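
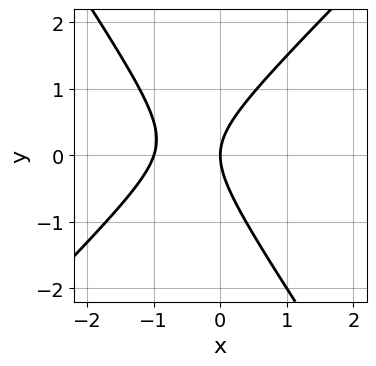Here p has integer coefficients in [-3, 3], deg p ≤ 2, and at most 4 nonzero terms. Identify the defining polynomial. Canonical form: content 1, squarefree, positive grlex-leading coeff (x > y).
3*x^2 - x*y - 2*y^2 + 3*x

1. Degree: a generic line meets the curve in up to 2 points, so deg p = 2.
2. Against the integer gridlines: it meets the y-axis at y = 0 (among the integer gridlines); among the integer gridlines, it crosses the x-axis at x ∈ {-1, 0}.
3. Putting this together gives p.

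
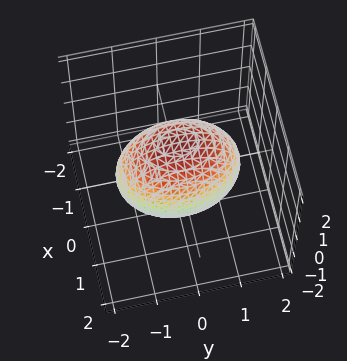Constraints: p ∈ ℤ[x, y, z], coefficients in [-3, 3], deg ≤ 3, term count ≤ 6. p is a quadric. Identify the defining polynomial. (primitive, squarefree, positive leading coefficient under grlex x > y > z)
(a) deg p = 2. A closed, bounded, convex surface; a quadric.
(b) Symmetries: the y ↦ −y reflection is a symmetry, so y appears only in even powers; mirror symmetry x ↦ −x ⇒ only even powers of x; mirror symmetry z ↦ −z ⇒ only even powers of z.
(c) Observable constraints: the x-axis gridline crossings are at x ∈ {-1, 1}.
(d) Assembling these constraints gives the stated polynomial.

2*x^2 + y^2 + z^2 - 2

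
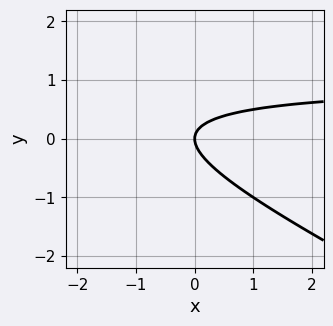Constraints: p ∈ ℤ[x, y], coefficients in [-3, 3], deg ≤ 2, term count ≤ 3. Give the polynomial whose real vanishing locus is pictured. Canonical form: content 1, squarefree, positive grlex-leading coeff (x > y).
deg p = 2. No degree-1 curve has this shape.
Reading off the gridlines: one y-axis crossing is at y = 0; it crosses the x-axis at the gridline x = 0.
Together with the visible shape, these determine p as stated.

x*y + 2*y^2 - x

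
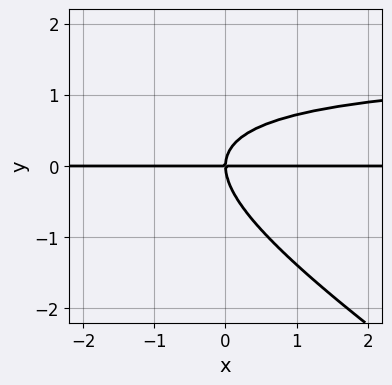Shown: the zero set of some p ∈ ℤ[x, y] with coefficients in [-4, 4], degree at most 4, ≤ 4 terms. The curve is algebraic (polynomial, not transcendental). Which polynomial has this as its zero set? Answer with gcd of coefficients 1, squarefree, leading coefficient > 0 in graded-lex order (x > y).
2*x*y^2 + 3*y^3 - 3*x*y

1. deg p = 3.
2. Checking where it meets the axes: it crosses the y-axis at the gridline y = 0; the visible x-axis segment lies entirely on the curve.
3. Putting this together gives p.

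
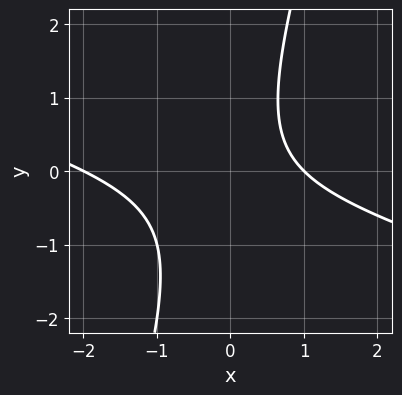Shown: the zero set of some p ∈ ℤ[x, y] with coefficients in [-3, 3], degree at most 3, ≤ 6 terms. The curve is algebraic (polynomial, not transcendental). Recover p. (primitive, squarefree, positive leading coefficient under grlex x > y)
x^2 + 3*x*y - y^2 + x - 2

(a) deg p = 2. A generic line meets the curve in up to 2 points.
(b) Reading off the gridlines: the x-axis gridline crossings are at x ∈ {-2, 1}; the curve avoids every integer y-axis point in the box.
(c) Matching integer coefficients to the picture gives p.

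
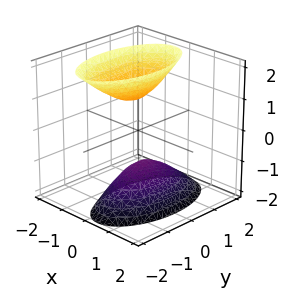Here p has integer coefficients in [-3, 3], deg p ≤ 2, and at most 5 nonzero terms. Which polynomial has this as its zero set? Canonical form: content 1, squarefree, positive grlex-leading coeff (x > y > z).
3*x^2 + x*z + y^2 - z^2 + 1

(a) There are 2 components. Treating them together as one polynomial.
(b) deg p = 2. No degree-1 surface has this shape.
(c) Reading off the gridlines: among the integer gridlines, it crosses the z-axis at z ∈ {-1, 1}; it misses every integer gridline on the x-axis.
(d) Fitting integer coefficients to these (and the overall shape) gives p.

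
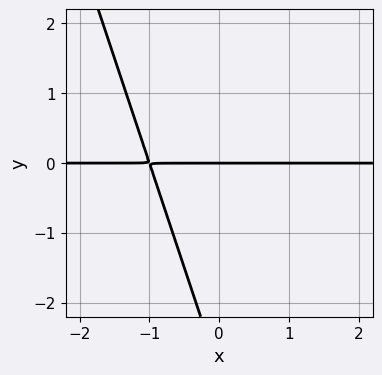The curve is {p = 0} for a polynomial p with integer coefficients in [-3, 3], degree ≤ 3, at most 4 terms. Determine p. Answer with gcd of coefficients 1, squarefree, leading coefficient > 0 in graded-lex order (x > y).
3*x*y + y^2 + 3*y

First, deg p = 2.
Then, checking where it meets the axes: one y-axis crossing is at y = 0; every point of the x-axis in the box is on the curve.
Finally, fitting integer coefficients to these (and the overall shape) gives p.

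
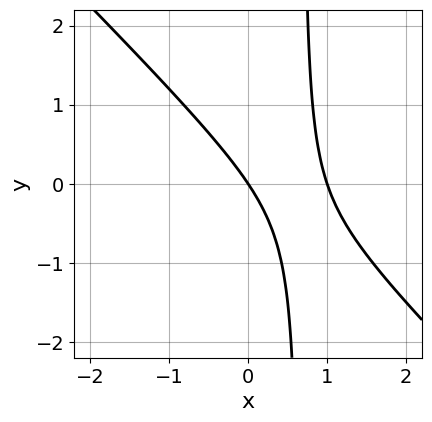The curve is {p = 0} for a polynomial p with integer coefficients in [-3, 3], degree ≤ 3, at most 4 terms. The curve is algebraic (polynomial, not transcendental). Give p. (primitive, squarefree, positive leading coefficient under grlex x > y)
1. Degree: the shape is more complex than any degree-1 curve, so deg p = 2.
2. Against the integer gridlines: it crosses the y-axis at the gridline y = 0; among the integer gridlines, it crosses the x-axis at x ∈ {0, 1}.
3. Putting this together gives p.

3*x^2 + 3*x*y - 3*x - 2*y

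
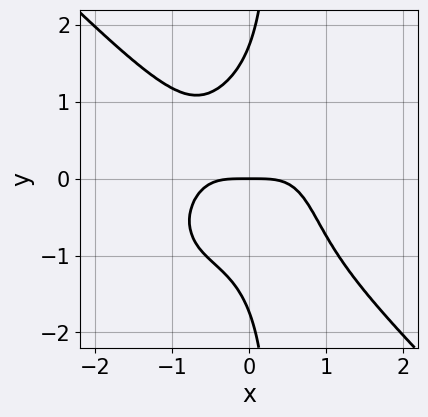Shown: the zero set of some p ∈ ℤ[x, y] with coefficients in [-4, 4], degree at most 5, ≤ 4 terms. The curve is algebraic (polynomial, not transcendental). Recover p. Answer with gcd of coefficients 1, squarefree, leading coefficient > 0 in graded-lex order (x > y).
3*x^4 + 3*x*y^3 - y^3 + 3*y

First, degree: a generic line meets the curve in up to 4 points, so deg p = 4.
Next, from the axis intercepts and sections: it meets the x-axis at x = 0 (among the integer gridlines); it meets the y-axis at y = 0 (among the integer gridlines).
Finally, putting this together gives p.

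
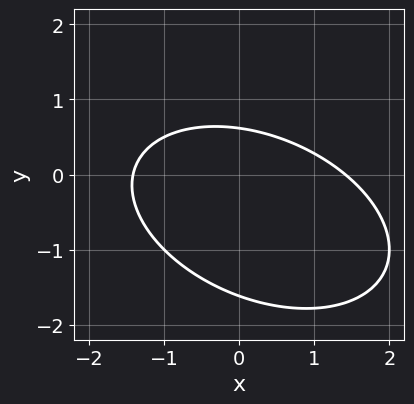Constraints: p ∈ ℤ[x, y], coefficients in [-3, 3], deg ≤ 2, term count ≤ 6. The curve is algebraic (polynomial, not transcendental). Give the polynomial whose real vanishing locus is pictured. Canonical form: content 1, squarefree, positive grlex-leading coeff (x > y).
(a) Degree: a generic line meets the curve in up to 2 points, so deg p = 2.
(b) Matching integer coefficients to the picture gives p.

x^2 + x*y + 2*y^2 + 2*y - 2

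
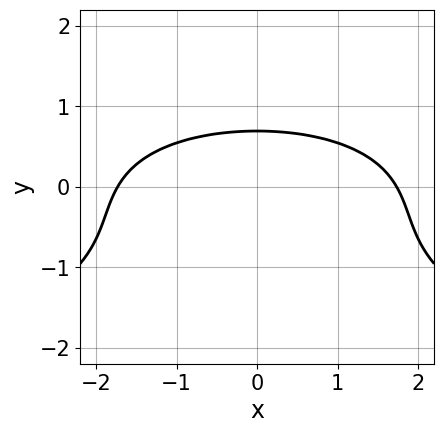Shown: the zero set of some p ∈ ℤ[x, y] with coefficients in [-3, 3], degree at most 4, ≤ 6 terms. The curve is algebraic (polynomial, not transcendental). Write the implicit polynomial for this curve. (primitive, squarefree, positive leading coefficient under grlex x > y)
(a) Degree: the shape is more complex than any degree-2 curve, so deg p = 3.
(b) Symmetries: the x ↦ −x reflection is a symmetry, so x appears only in even powers.
(c) These observations pin down the coefficients.

2*y^3 + x^2 + 2*y^2 + 2*y - 3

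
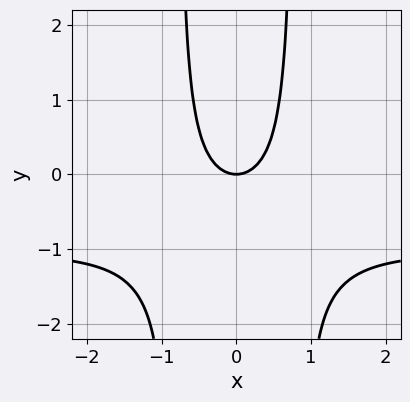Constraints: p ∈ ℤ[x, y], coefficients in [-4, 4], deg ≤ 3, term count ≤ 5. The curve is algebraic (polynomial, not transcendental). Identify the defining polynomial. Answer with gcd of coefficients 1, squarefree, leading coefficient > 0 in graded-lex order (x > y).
3*x^2*y + 3*x^2 - 2*y

1. The degree is 3 — a generic line meets the curve in up to 3 points.
2. Symmetries: the x ↦ −x reflection is a symmetry, so x appears only in even powers.
3. Checking where it meets the axes: it meets the x-axis at x = 0 (among the integer gridlines); it meets the y-axis at y = 0 (among the integer gridlines).
4. Fitting integer coefficients to these (and the overall shape) gives p.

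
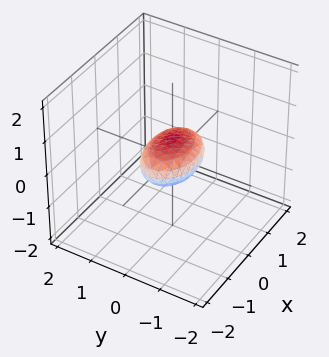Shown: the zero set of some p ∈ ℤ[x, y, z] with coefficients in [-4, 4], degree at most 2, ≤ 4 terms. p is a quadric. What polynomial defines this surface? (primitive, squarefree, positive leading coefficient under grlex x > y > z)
x^2 + 2*y^2 + 3*z^2 - 1

1. deg p = 2.
2. Symmetries: mirror symmetry z ↦ −z ⇒ only even powers of z; it's symmetric under x → −x, forcing even powers of x; the y ↦ −y reflection is a symmetry, so y appears only in even powers.
3. From the axis intercepts and sections: the x-axis gridline crossings are at x ∈ {-1, 1}.
4. Assembling these constraints gives the stated polynomial.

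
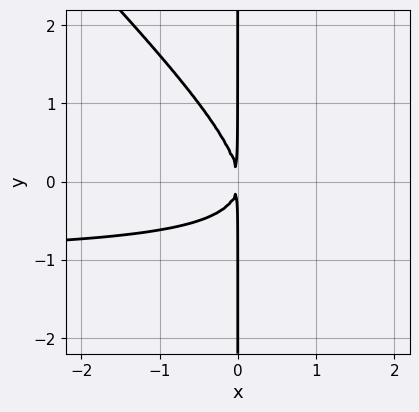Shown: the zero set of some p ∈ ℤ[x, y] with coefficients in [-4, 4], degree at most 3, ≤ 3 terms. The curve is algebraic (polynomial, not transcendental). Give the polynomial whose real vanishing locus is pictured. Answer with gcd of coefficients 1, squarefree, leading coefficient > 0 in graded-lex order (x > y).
x^2*y + x*y^2 + x^2

Degree: no degree-2 curve has this shape, so deg p = 3.
From the axis intercepts and sections: the visible y-axis segment lies entirely on the curve.
Solving for integer coefficients yields p as stated.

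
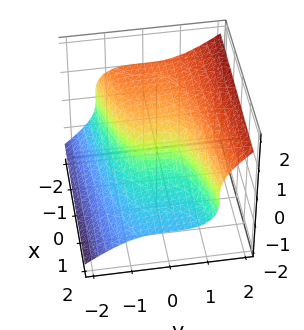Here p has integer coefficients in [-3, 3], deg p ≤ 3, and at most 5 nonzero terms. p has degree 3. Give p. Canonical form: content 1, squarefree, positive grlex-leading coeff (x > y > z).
The degree is 3 — a generic line meets the surface in up to 3 points.
From the visible intercepts: one y-axis crossing is at y = 0; it meets the x-axis at x = 0 (among the integer gridlines); one z-axis crossing is at z = 0.
Assembling these constraints gives the stated polynomial.

y^3 - 2*z^3 - x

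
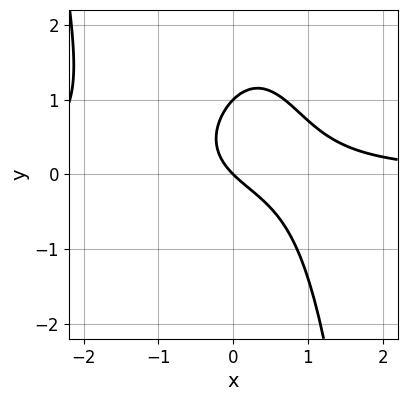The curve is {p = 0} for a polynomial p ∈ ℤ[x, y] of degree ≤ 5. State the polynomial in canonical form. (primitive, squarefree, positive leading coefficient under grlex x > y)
2*x^3*y + 3*x^2*y + 3*y^2 - 3*x - 3*y

deg p = 4. The shape is more complex than any degree-3 curve.
Checking where it meets the axes: among the integer gridlines, it crosses the y-axis at y ∈ {0, 1}; it meets the x-axis at x = 0 (among the integer gridlines).
These observations pin down the coefficients.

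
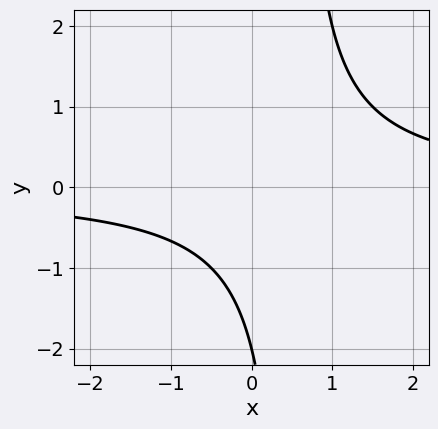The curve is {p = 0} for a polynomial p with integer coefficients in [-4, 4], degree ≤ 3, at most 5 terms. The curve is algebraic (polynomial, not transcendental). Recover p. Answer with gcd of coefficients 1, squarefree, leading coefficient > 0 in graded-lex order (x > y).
1. deg p = 2.
2. Against the integer gridlines: the curve avoids every integer x-axis point in the box; one y-axis crossing is at y = -2.
3. Putting this together gives p.

2*x*y - y - 2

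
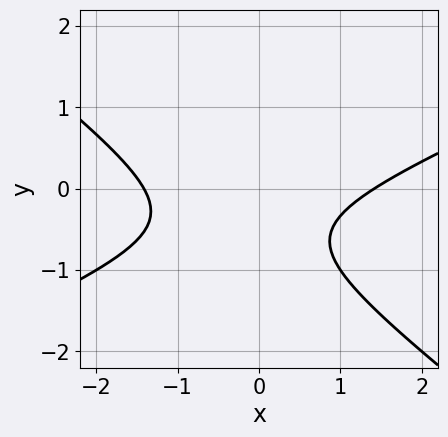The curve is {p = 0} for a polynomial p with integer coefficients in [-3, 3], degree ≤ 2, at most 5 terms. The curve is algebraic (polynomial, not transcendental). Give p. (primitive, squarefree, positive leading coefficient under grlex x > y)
x^2 - x*y - 3*y^2 - 3*y - 2

First, the degree is 2 — no degree-1 curve has this shape.
Then, reading off the gridlines: no y-intercept at any integer in the box.
Finally, assembling these constraints gives the stated polynomial.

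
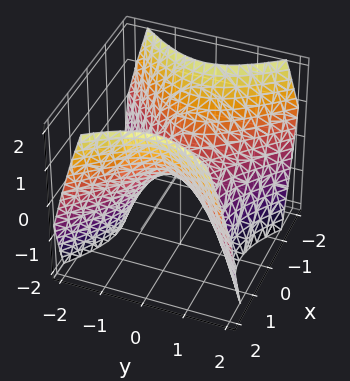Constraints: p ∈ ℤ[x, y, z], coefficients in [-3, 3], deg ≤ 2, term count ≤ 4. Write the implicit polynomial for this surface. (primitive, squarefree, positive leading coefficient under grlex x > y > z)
x^2 - y^2 - z

1. Degree: a hyperbolic paraboloid; a quadric, so deg p = 2.
2. Symmetries: the x ↦ −x reflection is a symmetry, so x appears only in even powers; it's symmetric under y → −y, forcing even powers of y.
3. Reading off the gridlines: it crosses the x-axis at the gridline x = 0; it meets the z-axis at z = 0 (among the integer gridlines).
4. Together with the visible shape, these determine p as stated.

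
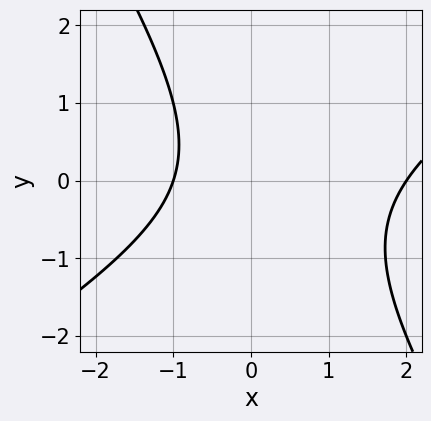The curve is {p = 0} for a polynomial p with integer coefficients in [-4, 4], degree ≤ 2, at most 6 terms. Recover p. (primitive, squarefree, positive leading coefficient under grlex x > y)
x^2 - x*y - y^2 - x - 2

deg p = 2. The shape is more complex than any degree-1 curve.
Reading off the gridlines: the x-axis gridline crossings are at x ∈ {-1, 2}; it misses every integer gridline on the y-axis.
Solving for integer coefficients yields p as stated.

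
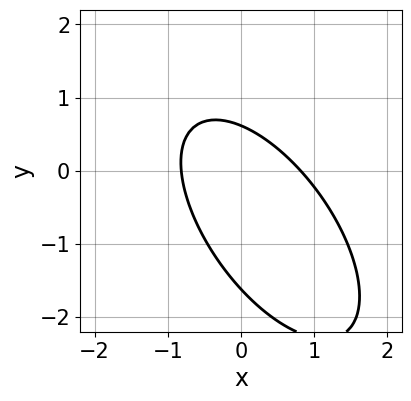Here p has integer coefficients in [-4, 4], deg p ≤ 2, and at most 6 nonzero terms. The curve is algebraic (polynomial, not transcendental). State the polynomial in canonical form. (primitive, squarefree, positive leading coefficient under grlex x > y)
3*x^2 + 3*x*y + 2*y^2 + 2*y - 2

First, deg p = 2.
Finally, solving for integer coefficients yields p as stated.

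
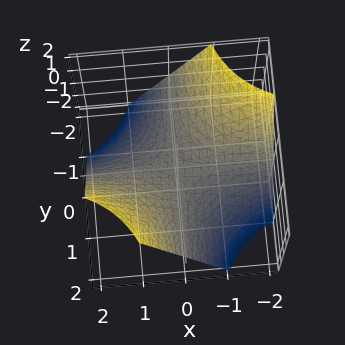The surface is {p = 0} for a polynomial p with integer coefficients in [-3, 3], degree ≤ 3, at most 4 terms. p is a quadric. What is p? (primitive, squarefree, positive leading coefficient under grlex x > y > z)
x*y - z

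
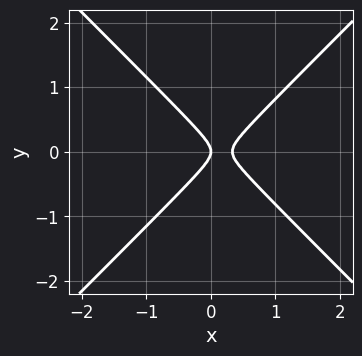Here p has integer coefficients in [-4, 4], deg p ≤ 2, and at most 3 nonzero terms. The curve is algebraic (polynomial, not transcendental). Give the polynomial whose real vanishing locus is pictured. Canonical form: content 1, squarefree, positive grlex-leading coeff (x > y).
3*x^2 - 3*y^2 - x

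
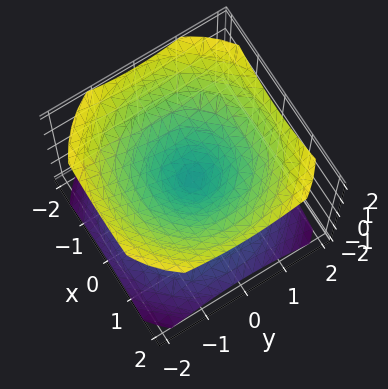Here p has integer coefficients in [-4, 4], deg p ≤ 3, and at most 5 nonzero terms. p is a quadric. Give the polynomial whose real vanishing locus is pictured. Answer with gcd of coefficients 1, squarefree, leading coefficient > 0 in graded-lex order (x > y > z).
2*x^2 + 2*y^2 - 3*z^2

I count 2 distinct pieces. Treating them together as one polynomial.
deg p = 2. A double cone through the origin; a quadric.
Symmetries: mirror symmetry z ↦ −z ⇒ only even powers of z; rotational symmetry about the z-axis ⇒ p depends on x, y only through x² + y².
Checking where it meets the axes: it meets the x-axis at x = 0 (among the integer gridlines); it crosses the y-axis at the gridline y = 0; it crosses the z-axis at the gridline z = 0.
Matching integer coefficients to the picture gives p.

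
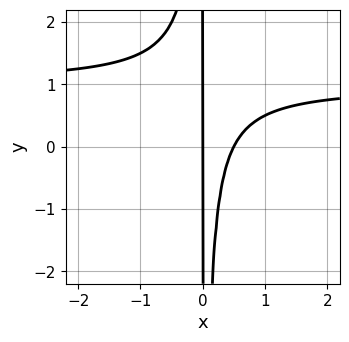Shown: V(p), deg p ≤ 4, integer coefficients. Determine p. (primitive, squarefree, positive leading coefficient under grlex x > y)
2*x^2*y - 2*x^2 + x

1. The degree is 3 — no degree-2 curve has this shape.
2. Checking where it meets the axes: it meets the x-axis at x = 0 (among the integer gridlines); the visible y-axis segment lies entirely on the curve.
3. Assembling these constraints gives the stated polynomial.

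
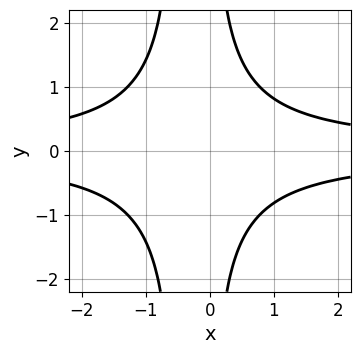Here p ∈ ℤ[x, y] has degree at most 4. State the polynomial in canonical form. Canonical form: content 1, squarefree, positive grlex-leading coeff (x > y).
2*x^2*y^2 + x*y^2 - 2

1. deg p = 4.
2. Symmetries: it's symmetric under y → −y, forcing even powers of y.
3. Checking where it meets the axes: no x-intercept at any integer in the box; it misses every integer gridline on the y-axis.
4. The integer polynomial consistent with all of this is the stated p.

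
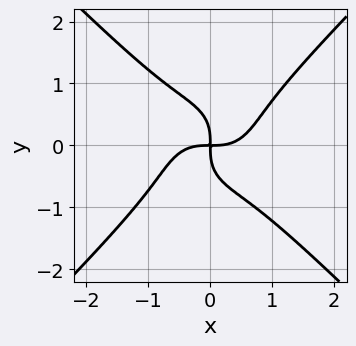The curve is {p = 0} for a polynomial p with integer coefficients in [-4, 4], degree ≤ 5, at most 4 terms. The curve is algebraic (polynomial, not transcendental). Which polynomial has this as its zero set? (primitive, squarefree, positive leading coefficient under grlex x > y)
x^4 - y^4 - x*y

(a) Degree: no degree-3 curve has this shape, so deg p = 4.
(b) Observable constraints: it meets the y-axis at y = 0 (among the integer gridlines); it crosses the x-axis at the gridline x = 0.
(c) These observations pin down the coefficients.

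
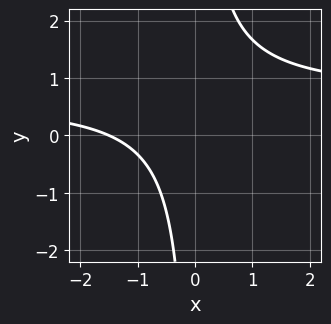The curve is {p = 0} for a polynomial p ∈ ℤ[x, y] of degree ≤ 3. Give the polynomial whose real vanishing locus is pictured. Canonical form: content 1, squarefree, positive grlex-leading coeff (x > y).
3*x*y - 2*x - 3

1. Degree: no degree-1 curve has this shape, so deg p = 2.
2. Observable constraints: no y-intercept at any integer in the box.
3. Matching integer coefficients to the picture gives p.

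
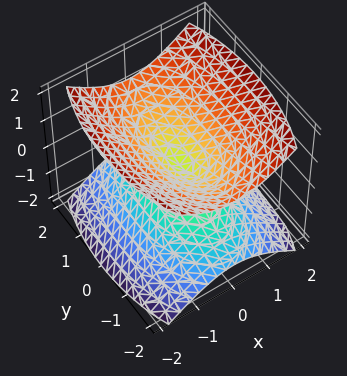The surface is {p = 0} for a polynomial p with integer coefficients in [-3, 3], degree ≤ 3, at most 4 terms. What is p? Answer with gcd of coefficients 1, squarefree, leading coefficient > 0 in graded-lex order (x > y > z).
3*x^2 + y^2 - 3*z^2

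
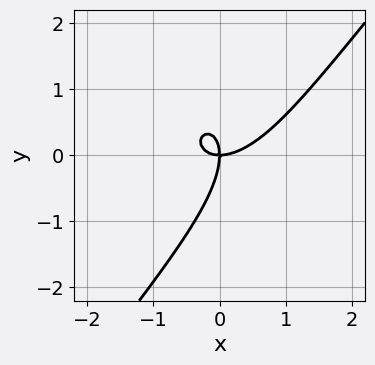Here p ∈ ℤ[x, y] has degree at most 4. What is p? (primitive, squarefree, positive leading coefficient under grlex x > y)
3*x^3 - 3*x^2*y + 3*x*y^2 - 2*y^3 - 3*x*y

The degree is 3 — no degree-2 curve has this shape.
From the axis intercepts and sections: one x-axis crossing is at x = 0; it crosses the y-axis at the gridline y = 0.
The integer polynomial consistent with all of this is the stated p.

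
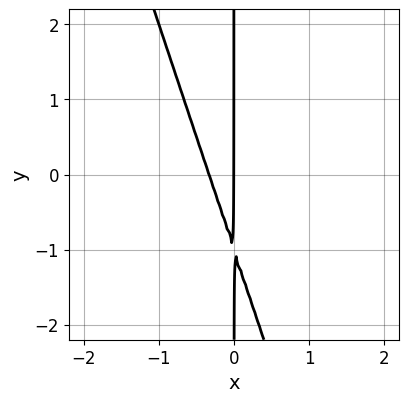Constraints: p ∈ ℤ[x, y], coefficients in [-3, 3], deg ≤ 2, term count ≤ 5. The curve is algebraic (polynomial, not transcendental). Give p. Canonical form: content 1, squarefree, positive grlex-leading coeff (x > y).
First, degree: the shape is more complex than any degree-1 curve, so deg p = 2.
Next, from the axis intercepts and sections: the visible y-axis segment lies entirely on the curve; it crosses the x-axis at the gridline x = 0.
Finally, fitting integer coefficients to these (and the overall shape) gives p.

3*x^2 + x*y + x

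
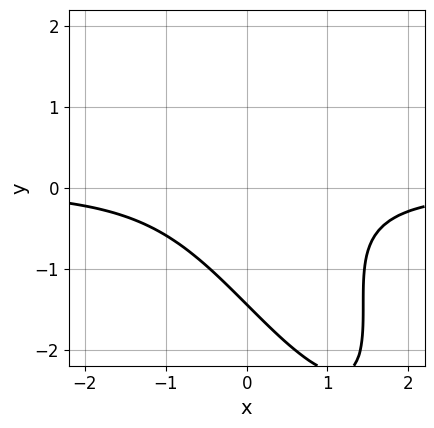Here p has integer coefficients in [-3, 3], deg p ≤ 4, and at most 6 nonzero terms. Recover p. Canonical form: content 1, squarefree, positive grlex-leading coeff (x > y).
3*x^2*y + 3*x*y^2 + y^3 + 3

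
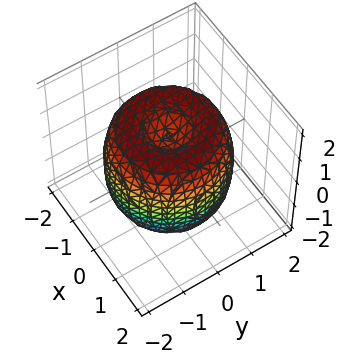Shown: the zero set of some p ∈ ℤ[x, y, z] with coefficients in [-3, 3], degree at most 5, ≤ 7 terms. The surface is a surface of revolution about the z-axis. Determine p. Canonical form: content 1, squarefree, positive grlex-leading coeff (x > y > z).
deg p = 4.
Symmetries: rotational symmetry about the z-axis ⇒ p depends on x, y only through x² + y².
From the axis intercepts and sections: among the integer gridlines, it crosses the z-axis at z ∈ {-1, 1}; a circular section at z = 1 has radius between 1 and 2.
Solving for integer coefficients yields p as stated.

x^4 + 2*x^2*y^2 + y^4 - 2*x^2 - 2*y^2 + z^2 - 1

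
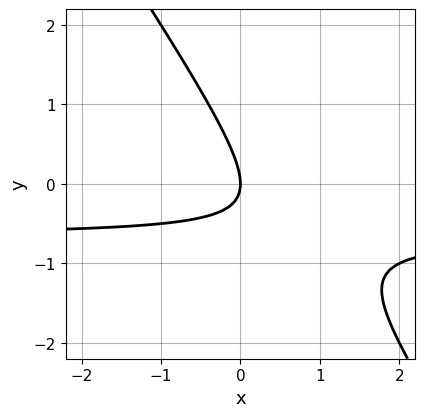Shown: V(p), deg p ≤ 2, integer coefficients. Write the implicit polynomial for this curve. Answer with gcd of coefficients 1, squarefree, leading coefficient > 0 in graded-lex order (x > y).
First, degree: no degree-1 curve has this shape, so deg p = 2.
Next, observable constraints: one x-axis crossing is at x = 0; it meets the y-axis at y = 0 (among the integer gridlines).
Finally, assembling these constraints gives the stated polynomial.

3*x*y + 2*y^2 + 2*x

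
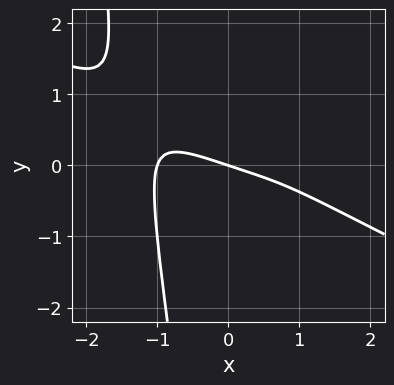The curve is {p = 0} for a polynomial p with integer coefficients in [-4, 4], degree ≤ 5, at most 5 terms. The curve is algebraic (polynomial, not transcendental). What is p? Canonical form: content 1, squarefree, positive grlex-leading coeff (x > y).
First, deg p = 4. No degree-3 curve has this shape.
Next, checking where it meets the axes: one y-axis crossing is at y = 0; the x-axis gridline crossings are at x ∈ {-1, 0}.
Finally, matching integer coefficients to the picture gives p.

x^4 + 2*x^3*y - x*y^2 + x + 3*y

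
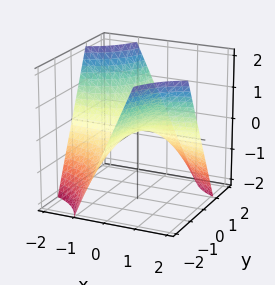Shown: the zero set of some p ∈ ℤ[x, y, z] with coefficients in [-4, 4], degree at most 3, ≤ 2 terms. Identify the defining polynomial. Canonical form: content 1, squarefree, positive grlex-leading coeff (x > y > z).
deg p = 2. A hyperbolic paraboloid; a quadric.
Against the integer gridlines: every point of the x-axis in the box is on the surface; the visible y-axis segment lies entirely on the surface; it crosses the z-axis at the gridline z = 0.
The integer polynomial consistent with all of this is the stated p.

x*y + z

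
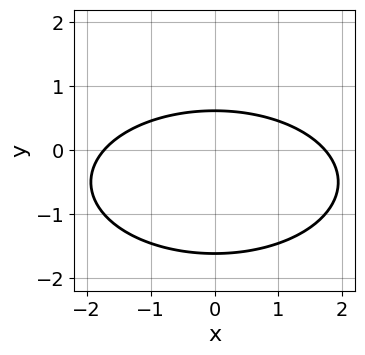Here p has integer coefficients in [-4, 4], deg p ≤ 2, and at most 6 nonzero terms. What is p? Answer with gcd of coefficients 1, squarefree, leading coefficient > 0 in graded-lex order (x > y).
x^2 + 3*y^2 + 3*y - 3

First, deg p = 2. No degree-1 curve has this shape.
Then, symmetries: mirror symmetry x ↦ −x ⇒ only even powers of x.
Finally, solving for integer coefficients yields p as stated.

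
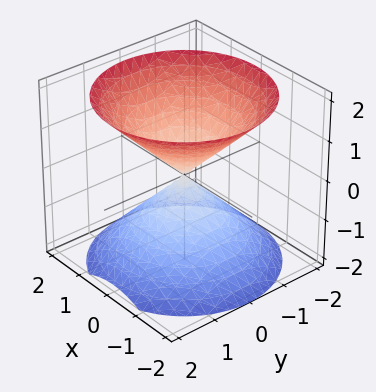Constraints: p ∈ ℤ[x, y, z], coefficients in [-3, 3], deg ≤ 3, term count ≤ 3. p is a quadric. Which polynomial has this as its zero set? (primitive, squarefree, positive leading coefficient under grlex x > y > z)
I count 2 distinct pieces. They look like related sheets of one shape, so recover p as a whole.
The degree is 2 — two nappes meeting at a single point; a quadric.
Symmetries: mirror symmetry z ↦ −z ⇒ only even powers of z; the z-axis is an axis of rotation, so x and y enter only as x² + y².
Observable constraints: a circular section at z = -1 has radius exactly 1; it crosses the y-axis at the gridline y = 0.
Assembling these constraints gives the stated polynomial.

x^2 + y^2 - z^2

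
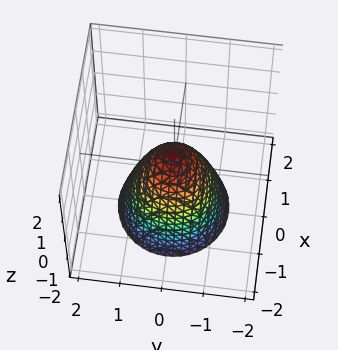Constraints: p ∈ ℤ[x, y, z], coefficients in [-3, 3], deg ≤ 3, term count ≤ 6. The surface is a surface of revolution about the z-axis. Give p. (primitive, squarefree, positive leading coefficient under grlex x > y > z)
3*x^2 + 3*y^2 + 2*z - 1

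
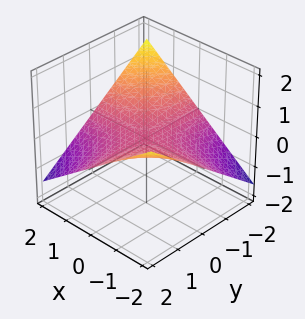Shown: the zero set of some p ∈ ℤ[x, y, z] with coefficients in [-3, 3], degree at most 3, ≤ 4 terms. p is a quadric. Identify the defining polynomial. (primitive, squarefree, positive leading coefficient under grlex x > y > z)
deg p = 2. A hyperbolic paraboloid; a quadric.
Against the integer gridlines: the visible x-axis segment lies entirely on the surface; every point of the y-axis in the box is on the surface; it meets the z-axis at z = 0 (among the integer gridlines).
Putting this together gives p.

x*y + 3*z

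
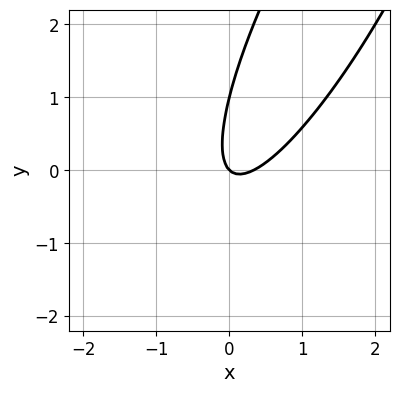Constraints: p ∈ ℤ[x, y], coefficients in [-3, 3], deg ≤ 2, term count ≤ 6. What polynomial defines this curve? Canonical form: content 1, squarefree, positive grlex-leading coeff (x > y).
(a) Degree: a generic line meets the curve in up to 2 points, so deg p = 2.
(b) Observable constraints: it crosses the x-axis at the gridline x = 0; the y-axis gridline crossings are at y ∈ {0, 1}.
(c) Putting this together gives p.

3*x^2 - 3*x*y + y^2 - x - y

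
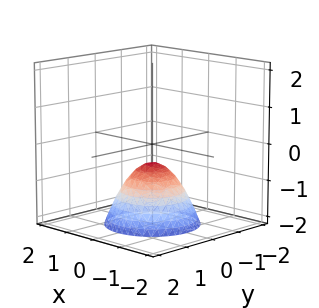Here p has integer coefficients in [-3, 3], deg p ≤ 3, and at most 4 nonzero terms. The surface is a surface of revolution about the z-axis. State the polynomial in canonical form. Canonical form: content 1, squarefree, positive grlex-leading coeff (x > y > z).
Degree: the shape is more complex than any degree-1 surface, so deg p = 2.
By symmetry, every cross-section ⟂ z is a circle, so x, y appear only via x² + y².
Checking where it meets the axes: it misses every integer gridline on the y-axis; a circular section at z = -1 has radius between 0 and 1.
Together with the visible shape, these determine p as stated.

2*x^2 + 2*y^2 + 2*z + 1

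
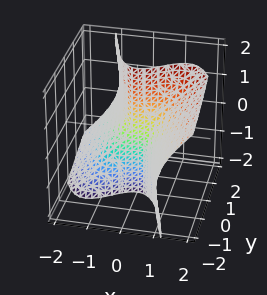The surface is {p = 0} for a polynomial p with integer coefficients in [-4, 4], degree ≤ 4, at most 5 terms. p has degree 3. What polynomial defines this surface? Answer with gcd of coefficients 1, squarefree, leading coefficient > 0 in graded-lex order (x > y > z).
3*x^3 - 3*x^2*z + y*z^2 + 2*y

(a) The degree is 3 — no degree-2 surface has this shape.
(b) Against the integer gridlines: it meets the x-axis at x = 0 (among the integer gridlines); it crosses the y-axis at the gridline y = 0; the visible z-axis segment lies entirely on the surface.
(c) Solving for integer coefficients yields p as stated.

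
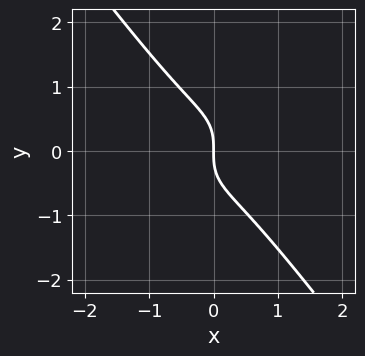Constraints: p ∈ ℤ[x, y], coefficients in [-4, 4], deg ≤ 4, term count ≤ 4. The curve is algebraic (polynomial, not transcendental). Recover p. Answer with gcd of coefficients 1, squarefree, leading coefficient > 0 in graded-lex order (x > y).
x^3 - x^2*y + y^3 + x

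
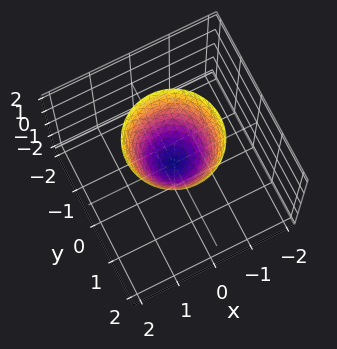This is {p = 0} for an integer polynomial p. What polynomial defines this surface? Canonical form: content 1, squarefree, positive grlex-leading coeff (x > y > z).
3*x^2 + 3*y^2 - 2*z

First, the degree is 2 — a single bowl opening along one axis; a quadric.
Then, symmetry: the z-axis is an axis of rotation, so x and y enter only as x² + y².
Next, checking where it meets the axes: it crosses the z-axis at the gridline z = 0; it crosses the y-axis at the gridline y = 0.
Finally, putting this together gives p.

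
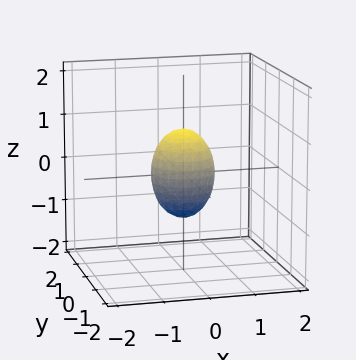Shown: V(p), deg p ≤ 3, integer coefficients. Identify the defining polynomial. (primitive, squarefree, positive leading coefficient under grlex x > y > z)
1. deg p = 2. A generic line meets the surface in up to 2 points.
2. Symmetry: the surface is invariant under rotation about z: p = q(x² + y², z).
3. Checking where it meets the axes: the z-axis gridline crossings are at z ∈ {-1, 1}; a circular section at z = 0 has radius between 0 and 1.
4. Fitting integer coefficients to these (and the overall shape) gives p.

2*x^2 + 2*y^2 + z^2 - 1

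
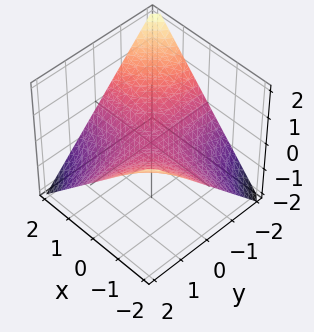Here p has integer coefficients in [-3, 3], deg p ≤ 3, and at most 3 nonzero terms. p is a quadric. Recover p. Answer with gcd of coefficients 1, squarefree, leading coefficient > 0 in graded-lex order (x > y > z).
First, the degree is 2 — a hyperbolic paraboloid; a quadric.
Then, from the axis intercepts and sections: it meets the z-axis at z = 0 (among the integer gridlines); every point of the y-axis in the box is on the surface.
Finally, matching integer coefficients to the picture gives p. Check: (-2, 0, 0) on the x-axis lies on the surface, and p(-2, 0, 0) = 0. ✓

x*y + 2*z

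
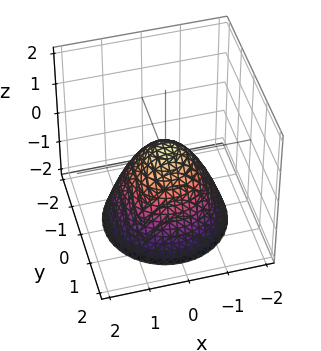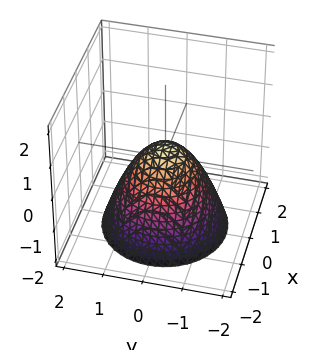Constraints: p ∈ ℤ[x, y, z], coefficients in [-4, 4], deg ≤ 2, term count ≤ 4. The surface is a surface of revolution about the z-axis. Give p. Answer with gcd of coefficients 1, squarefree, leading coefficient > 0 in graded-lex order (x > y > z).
(a) The degree is 2 — no degree-1 surface has this shape.
(b) By symmetry, the surface is invariant under rotation about z: p = q(x² + y², z).
(c) From the axis intercepts and sections: a circular section at z = 0 has radius between 0 and 1.
(d) Putting this together gives p.

3*x^2 + 3*y^2 + 3*z - 1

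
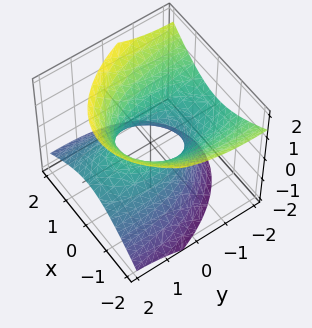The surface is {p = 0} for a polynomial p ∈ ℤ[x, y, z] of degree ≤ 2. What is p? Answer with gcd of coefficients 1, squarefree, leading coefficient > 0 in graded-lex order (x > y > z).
3*x^2 + x*z + y^2 + 3*y*z - 3*z^2 - 2

First, deg p = 2. The shape is more complex than any degree-1 surface.
Next, reading off the gridlines: the surface avoids every integer z-axis point in the box.
Finally, these observations pin down the coefficients.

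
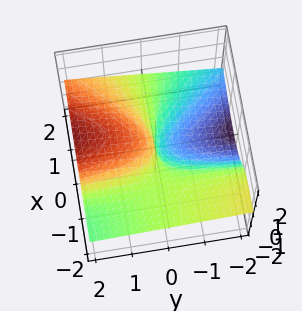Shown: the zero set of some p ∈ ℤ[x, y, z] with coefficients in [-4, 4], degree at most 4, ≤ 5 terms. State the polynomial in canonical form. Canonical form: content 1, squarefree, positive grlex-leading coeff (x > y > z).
First, the degree is 3 — no degree-2 surface has this shape.
Next, observable constraints: it meets the z-axis at z = 0 (among the integer gridlines); it meets the y-axis at y = 0 (among the integer gridlines); every point of the x-axis in the box is on the surface.
Finally, the integer polynomial consistent with all of this is the stated p.

3*x^2*z + 3*z^3 - x*y - y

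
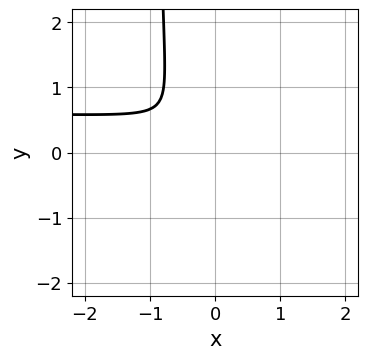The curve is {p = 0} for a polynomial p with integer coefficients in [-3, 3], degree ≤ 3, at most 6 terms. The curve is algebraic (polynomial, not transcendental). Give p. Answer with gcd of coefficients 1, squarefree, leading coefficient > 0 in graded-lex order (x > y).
3*x^2*y - 3*x*y^2 - 2*x^2 - 3*y^2

1. The degree is 3 — no degree-2 curve has this shape.
2. Putting this together gives p.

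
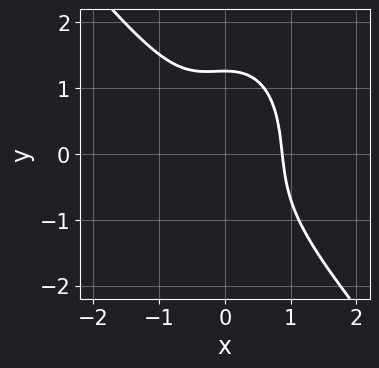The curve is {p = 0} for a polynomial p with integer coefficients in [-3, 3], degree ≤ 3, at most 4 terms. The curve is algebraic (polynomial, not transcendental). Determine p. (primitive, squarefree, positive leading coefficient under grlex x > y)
3*x^3 + x^2*y + y^3 - 2

1. The degree is 3 — the shape is more complex than any degree-2 curve.
2. Putting this together gives p.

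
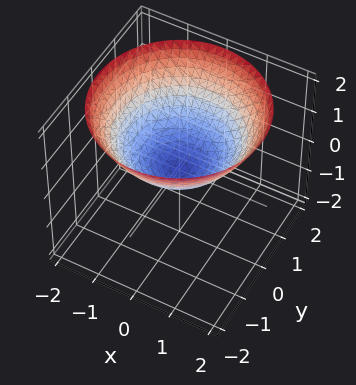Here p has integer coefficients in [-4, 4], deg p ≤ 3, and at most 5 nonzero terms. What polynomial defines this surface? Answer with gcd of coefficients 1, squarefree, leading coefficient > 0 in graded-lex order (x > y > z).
x^2 + y^2 - 2*z

1. deg p = 2. A single bowl opening along one axis; a quadric.
2. Symmetries: the z-axis is an axis of rotation, so x and y enter only as x² + y².
3. Against the integer gridlines: a circular section at z = 1 has radius between 1 and 2; one x-axis crossing is at x = 0; it crosses the z-axis at the gridline z = 0.
4. Fitting integer coefficients to these (and the overall shape) gives p.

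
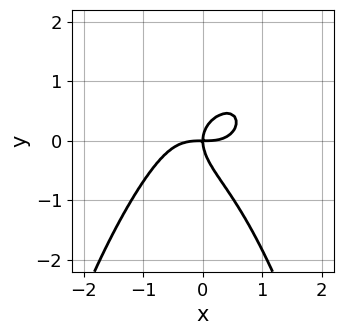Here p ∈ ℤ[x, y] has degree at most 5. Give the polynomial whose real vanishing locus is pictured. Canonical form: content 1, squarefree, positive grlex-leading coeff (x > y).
2*x^4 + x^2*y^2 + x*y^2 + 2*y^3 - 2*x*y

(a) The degree is 4 — no degree-3 curve has this shape.
(b) Reading off the gridlines: it crosses the x-axis at the gridline x = 0; it meets the y-axis at y = 0 (among the integer gridlines).
(c) Matching integer coefficients to the picture gives p.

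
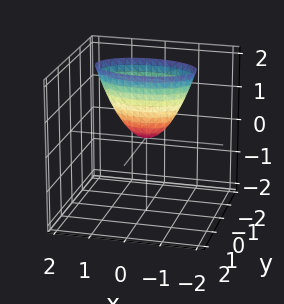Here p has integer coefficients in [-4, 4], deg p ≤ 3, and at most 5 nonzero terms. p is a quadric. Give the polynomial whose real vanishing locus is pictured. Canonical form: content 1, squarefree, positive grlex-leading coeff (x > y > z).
x^2 + 3*y^2 - z

(a) The degree is 2 — a paraboloid; a quadric.
(b) Symmetries: mirror symmetry x ↦ −x ⇒ only even powers of x; the y ↦ −y reflection is a symmetry, so y appears only in even powers.
(c) Reading off the gridlines: one z-axis crossing is at z = 0; it crosses the x-axis at the gridline x = 0; it meets the y-axis at y = 0 (among the integer gridlines).
(d) The integer polynomial consistent with all of this is the stated p.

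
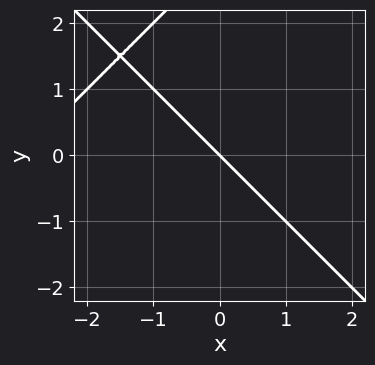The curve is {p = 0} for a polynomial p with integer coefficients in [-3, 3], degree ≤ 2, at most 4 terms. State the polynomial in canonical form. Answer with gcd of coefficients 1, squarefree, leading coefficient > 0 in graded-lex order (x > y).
x^2 - y^2 + 3*x + 3*y

(a) The degree is 2 — a generic line meets the curve in up to 2 points.
(b) From the visible intercepts: it crosses the y-axis at the gridline y = 0; one x-axis crossing is at x = 0.
(c) Solving for integer coefficients yields p as stated.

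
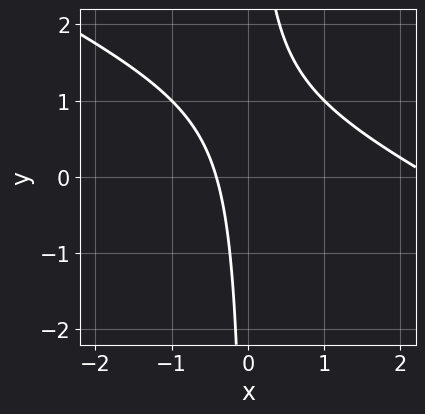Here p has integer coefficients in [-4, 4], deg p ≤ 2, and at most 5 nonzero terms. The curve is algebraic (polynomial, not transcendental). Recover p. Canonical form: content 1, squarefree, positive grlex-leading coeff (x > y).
(a) The degree is 2 — no degree-1 curve has this shape.
(b) Observable constraints: the curve avoids every integer y-axis point in the box.
(c) These observations pin down the coefficients.

x^2 + 2*x*y - 2*x - 1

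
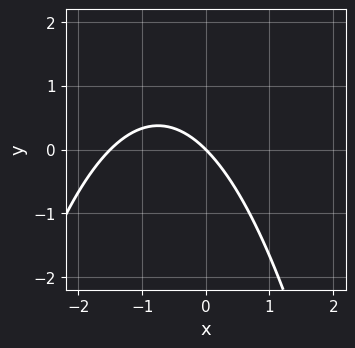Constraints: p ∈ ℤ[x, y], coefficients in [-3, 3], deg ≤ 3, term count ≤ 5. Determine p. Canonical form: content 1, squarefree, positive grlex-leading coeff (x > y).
Degree: no degree-1 curve has this shape, so deg p = 2.
Against the integer gridlines: it meets the y-axis at y = 0 (among the integer gridlines); it meets the x-axis at x = 0 (among the integer gridlines).
These observations pin down the coefficients.

2*x^2 + 3*x + 3*y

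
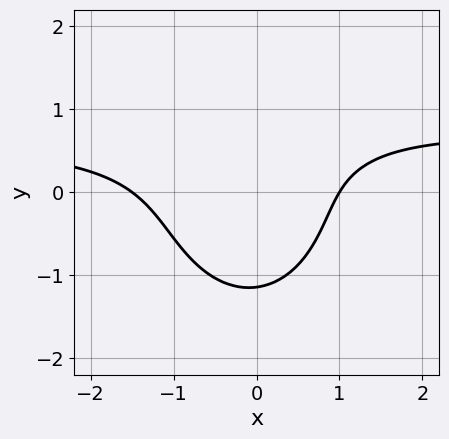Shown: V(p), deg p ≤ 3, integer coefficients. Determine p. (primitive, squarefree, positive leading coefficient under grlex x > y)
3*x^2*y + 2*y^3 - 2*x^2 - x + 3

Degree: the shape is more complex than any degree-2 curve, so deg p = 3.
Against the integer gridlines: one x-axis crossing is at x = 1.
Matching integer coefficients to the picture gives p.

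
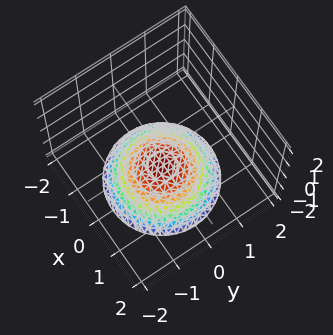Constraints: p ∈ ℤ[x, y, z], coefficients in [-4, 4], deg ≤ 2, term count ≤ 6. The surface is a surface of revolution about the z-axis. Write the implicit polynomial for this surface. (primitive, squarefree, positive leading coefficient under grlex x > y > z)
x^2 + y^2 + 2*z + 2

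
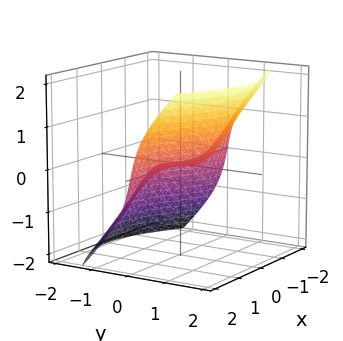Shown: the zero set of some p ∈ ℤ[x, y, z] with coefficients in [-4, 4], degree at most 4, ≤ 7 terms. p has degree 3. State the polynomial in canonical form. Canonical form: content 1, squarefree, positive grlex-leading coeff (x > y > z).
First, the degree is 3 — a generic line meets the surface in up to 3 points.
Then, checking where it meets the axes: it meets the z-axis at z = 0 (among the integer gridlines); one y-axis crossing is at y = 0; every point of the x-axis in the box is on the surface.
Finally, together with the visible shape, these determine p as stated.

3*x^2*y + y^3 + 2*y^2*z - 2*z^3 - 3*z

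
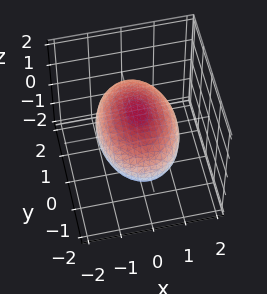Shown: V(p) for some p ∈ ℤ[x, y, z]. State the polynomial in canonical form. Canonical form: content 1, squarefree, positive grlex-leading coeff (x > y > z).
1. Degree: bounded and convex; a quadric, so deg p = 2.
2. Symmetries: the y ↦ −y reflection is a symmetry, so y appears only in even powers; it's symmetric under z → −z, forcing even powers of z; it's symmetric under x → −x, forcing even powers of x.
3. From the visible intercepts: among the integer gridlines, it crosses the z-axis at z ∈ {-1, 1}.
4. Matching integer coefficients to the picture gives p.

2*x^2 + y^2 + 3*z^2 - 3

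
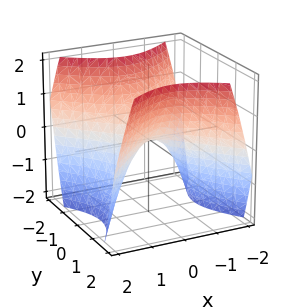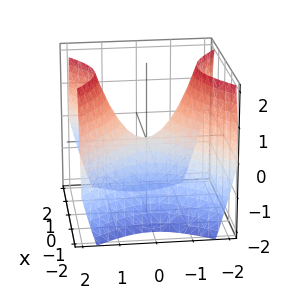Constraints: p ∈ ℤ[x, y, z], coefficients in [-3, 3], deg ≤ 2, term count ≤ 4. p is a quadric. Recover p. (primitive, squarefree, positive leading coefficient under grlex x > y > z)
(a) Degree: a saddle surface; a quadric, so deg p = 2.
(b) Symmetries: the y ↦ −y reflection is a symmetry, so y appears only in even powers; it's symmetric under x → −x, forcing even powers of x.
(c) Observable constraints: it meets the y-axis at y = 0 (among the integer gridlines); it meets the z-axis at z = 0 (among the integer gridlines); one x-axis crossing is at x = 0.
(d) These observations pin down the coefficients.

x^2 - y^2 + z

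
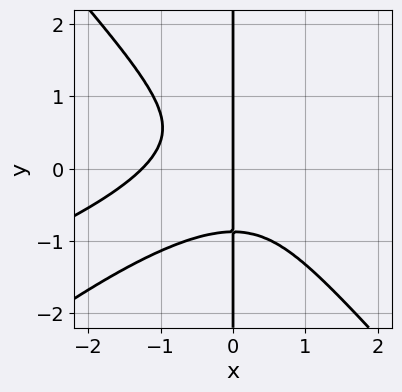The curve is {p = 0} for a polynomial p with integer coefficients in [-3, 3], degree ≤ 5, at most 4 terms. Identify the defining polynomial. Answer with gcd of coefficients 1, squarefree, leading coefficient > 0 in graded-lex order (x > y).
x^4 - 3*x^3*y + 3*x*y^3 + 2*x

First, the degree is 4 — a generic line meets the curve in up to 4 points.
Then, checking where it meets the axes: it meets the x-axis at x = 0 (among the integer gridlines); the visible y-axis segment lies entirely on the curve.
Finally, fitting integer coefficients to these (and the overall shape) gives p.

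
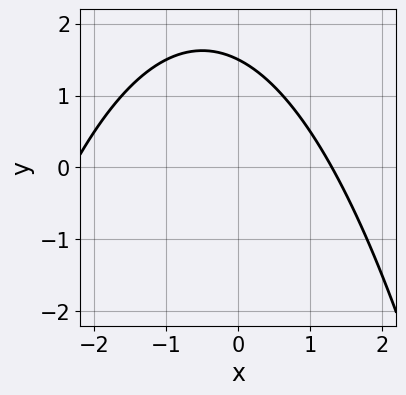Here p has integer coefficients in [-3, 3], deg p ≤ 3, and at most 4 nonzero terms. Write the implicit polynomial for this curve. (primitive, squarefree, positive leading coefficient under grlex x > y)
x^2 + x + 2*y - 3

deg p = 2.
Putting this together gives p.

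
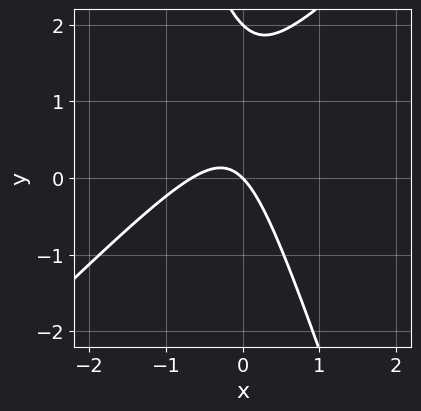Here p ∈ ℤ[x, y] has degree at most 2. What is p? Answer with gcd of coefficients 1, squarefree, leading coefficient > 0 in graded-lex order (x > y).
(a) Degree: the shape is more complex than any degree-1 curve, so deg p = 2.
(b) Observable constraints: among the integer gridlines, it crosses the y-axis at y ∈ {0, 2}; one x-axis crossing is at x = 0.
(c) Matching integer coefficients to the picture gives p.

3*x^2 - 2*x*y - y^2 + 2*x + 2*y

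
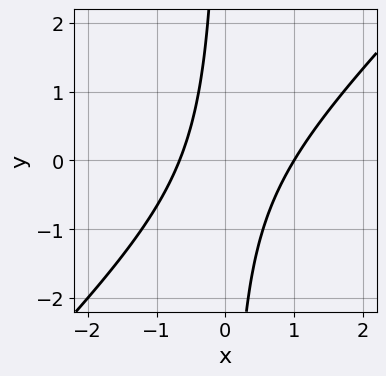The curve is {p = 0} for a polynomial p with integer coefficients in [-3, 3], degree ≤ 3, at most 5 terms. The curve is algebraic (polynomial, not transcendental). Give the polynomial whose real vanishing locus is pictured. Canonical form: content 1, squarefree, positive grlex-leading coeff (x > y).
3*x^2 - 3*x*y - x - 2

First, the degree is 2 — no degree-1 curve has this shape.
Then, checking where it meets the axes: it crosses the x-axis at the gridline x = 1; the curve avoids every integer y-axis point in the box.
Finally, the integer polynomial consistent with all of this is the stated p.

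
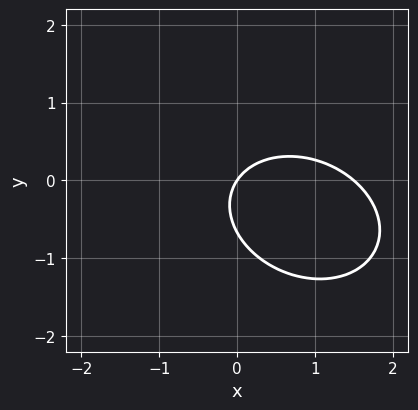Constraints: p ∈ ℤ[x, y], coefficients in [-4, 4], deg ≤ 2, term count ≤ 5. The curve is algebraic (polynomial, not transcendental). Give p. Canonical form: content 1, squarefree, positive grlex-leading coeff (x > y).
2*x^2 + x*y + 3*y^2 - 3*x + 2*y

Degree: no degree-1 curve has this shape, so deg p = 2.
Observable constraints: one x-axis crossing is at x = 0; one y-axis crossing is at y = 0.
Solving for integer coefficients yields p as stated.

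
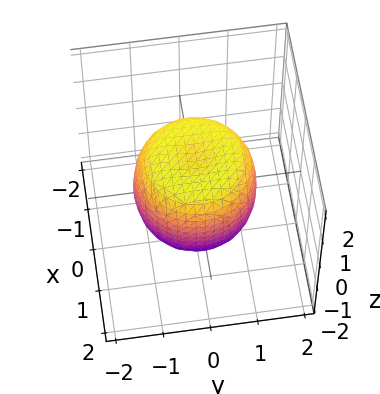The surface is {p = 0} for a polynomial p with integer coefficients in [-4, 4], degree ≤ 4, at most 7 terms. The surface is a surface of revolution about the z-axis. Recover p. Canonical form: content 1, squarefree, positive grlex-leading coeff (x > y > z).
x^4 + 2*x^2*y^2 + y^4 - x^2 - y^2 + z^2 - 1

(a) Degree: the shape is more complex than any degree-3 surface, so deg p = 4.
(b) Symmetries: rotational symmetry about the z-axis ⇒ p depends on x, y only through x² + y².
(c) Against the integer gridlines: a circular section at z = 0 has radius between 1 and 2; among the integer gridlines, it crosses the z-axis at z ∈ {-1, 1}.
(d) Assembling these constraints gives the stated polynomial.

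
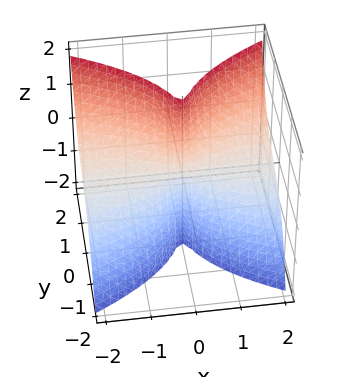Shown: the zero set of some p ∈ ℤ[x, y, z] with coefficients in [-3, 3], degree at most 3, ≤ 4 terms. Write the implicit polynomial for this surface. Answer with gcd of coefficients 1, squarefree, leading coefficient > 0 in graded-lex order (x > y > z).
x^2*y - 3*x^2*z + 3*y^3 + y

First, the degree is 3 — the shape is more complex than any degree-2 surface.
Next, from the visible intercepts: every point of the x-axis in the box is on the surface; the visible z-axis segment lies entirely on the surface; it meets the y-axis at y = 0 (among the integer gridlines).
Finally, fitting integer coefficients to these (and the overall shape) gives p.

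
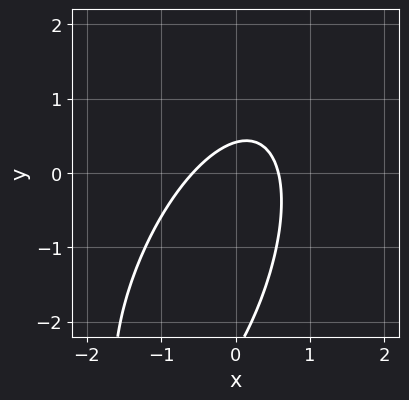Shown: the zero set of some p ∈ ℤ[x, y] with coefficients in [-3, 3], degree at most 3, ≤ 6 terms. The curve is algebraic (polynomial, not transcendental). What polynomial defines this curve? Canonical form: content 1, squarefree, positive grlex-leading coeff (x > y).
3*x^2 - 2*x*y + y^2 + 2*y - 1

1. Degree: the shape is more complex than any degree-1 curve, so deg p = 2.
2. Putting this together gives p.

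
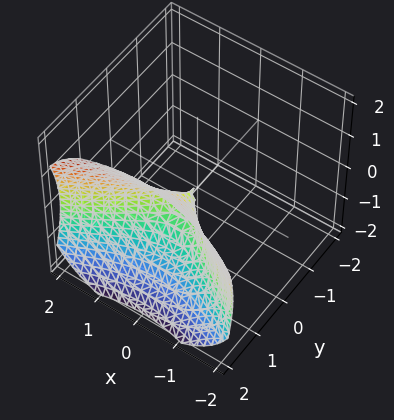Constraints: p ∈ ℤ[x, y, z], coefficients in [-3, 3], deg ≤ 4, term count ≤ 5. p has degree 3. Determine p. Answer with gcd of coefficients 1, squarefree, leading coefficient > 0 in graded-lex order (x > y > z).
2*y^3 - 3*x^2 - 3*z^2

(a) The degree is 3 — the shape is more complex than any degree-2 surface.
(b) From the visible intercepts: it crosses the y-axis at the gridline y = 0; it crosses the z-axis at the gridline z = 0; one x-axis crossing is at x = 0.
(c) Assembling these constraints gives the stated polynomial.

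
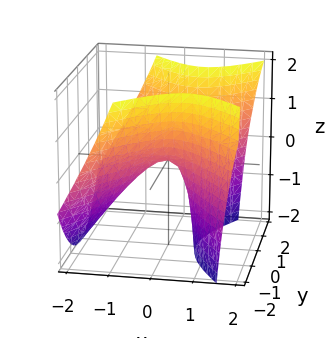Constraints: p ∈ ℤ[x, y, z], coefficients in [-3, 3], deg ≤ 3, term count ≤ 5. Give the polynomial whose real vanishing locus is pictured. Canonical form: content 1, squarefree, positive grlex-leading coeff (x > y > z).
3*x^2 - 2*x*z - 2*y^2 + 2*z

1. Degree: the shape is more complex than any degree-1 surface, so deg p = 2.
2. Against the integer gridlines: it meets the x-axis at x = 0 (among the integer gridlines); it meets the y-axis at y = 0 (among the integer gridlines); it meets the z-axis at z = 0 (among the integer gridlines).
3. These observations pin down the coefficients.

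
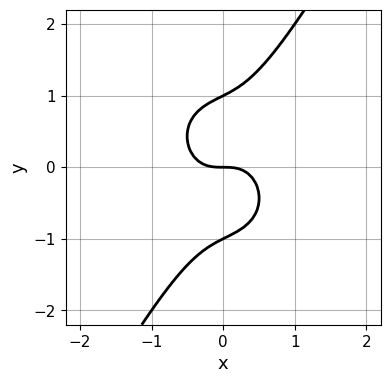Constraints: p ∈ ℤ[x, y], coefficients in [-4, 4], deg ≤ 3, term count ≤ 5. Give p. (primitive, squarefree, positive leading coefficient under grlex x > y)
2*x^3 + x*y^2 - y^3 + y

(a) Degree: the shape is more complex than any degree-2 curve, so deg p = 3.
(b) From the axis intercepts and sections: the y-axis gridline crossings are at y ∈ {-1, 0, 1}; it crosses the x-axis at the gridline x = 0.
(c) Fitting integer coefficients to these (and the overall shape) gives p.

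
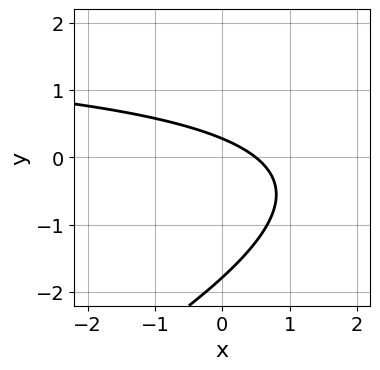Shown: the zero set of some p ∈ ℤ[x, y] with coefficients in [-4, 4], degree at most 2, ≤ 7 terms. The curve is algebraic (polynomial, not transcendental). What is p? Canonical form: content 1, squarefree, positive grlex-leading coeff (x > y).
x*y - 2*y^2 - 2*x - 3*y + 1

deg p = 2.
The integer polynomial consistent with all of this is the stated p.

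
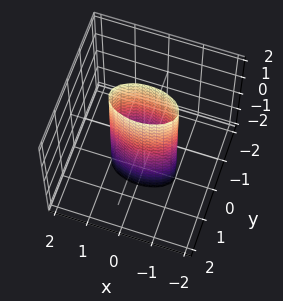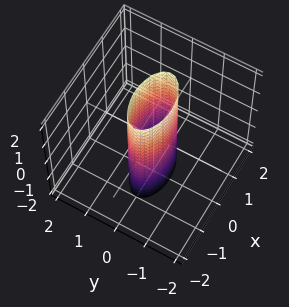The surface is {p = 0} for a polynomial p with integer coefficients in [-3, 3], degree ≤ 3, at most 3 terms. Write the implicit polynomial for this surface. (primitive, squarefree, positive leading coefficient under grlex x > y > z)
(a) deg p = 2.
(b) Symmetries: it's symmetric under y → −y, forcing even powers of y; mirror symmetry z ↦ −z ⇒ only even powers of z; it's symmetric under x → −x, forcing even powers of x.
(c) Against the integer gridlines: the surface avoids every integer z-axis point in the box; the x-axis gridline crossings are at x ∈ {-1, 1}.
(d) Matching integer coefficients to the picture gives p.

x^2 + 3*y^2 - 1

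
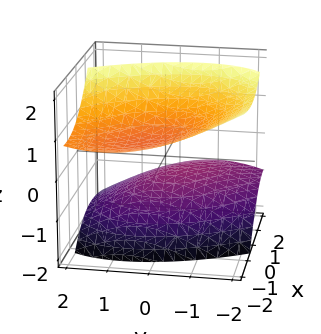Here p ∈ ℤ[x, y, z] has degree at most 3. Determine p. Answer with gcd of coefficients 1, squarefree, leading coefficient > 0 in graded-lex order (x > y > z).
x^2 + x*y + 2*x*z + y^2 - 2*z^2 + 1

(a) The picture has 2 separate pieces. They look like related sheets of one shape, so recover p as a whole.
(b) The degree is 2 — no degree-1 surface has this shape.
(c) From the axis intercepts and sections: no y-intercept at any integer in the box; it misses every integer gridline on the x-axis.
(d) These observations pin down the coefficients.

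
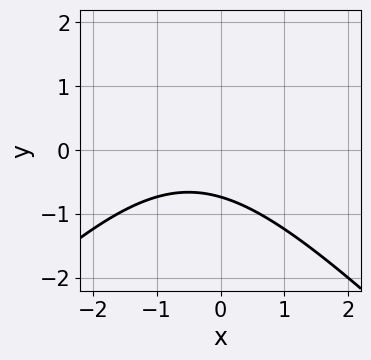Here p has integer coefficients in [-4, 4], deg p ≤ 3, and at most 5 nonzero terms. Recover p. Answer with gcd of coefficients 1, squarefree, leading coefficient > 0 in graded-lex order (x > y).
x^2 - y^2 + x + 2*y + 2

First, the degree is 2 — no degree-1 curve has this shape.
Next, from the visible intercepts: no x-intercept at any integer in the box.
Finally, assembling these constraints gives the stated polynomial.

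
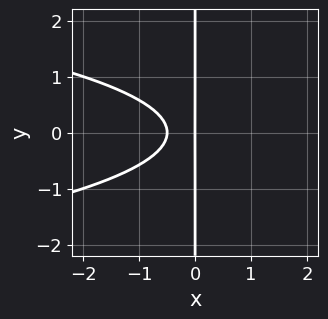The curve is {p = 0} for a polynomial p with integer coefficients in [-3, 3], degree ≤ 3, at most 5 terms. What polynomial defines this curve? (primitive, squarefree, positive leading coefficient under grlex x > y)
(a) The degree is 3 — a generic line meets the curve in up to 3 points.
(b) Symmetries: the y ↦ −y reflection is a symmetry, so y appears only in even powers.
(c) Checking where it meets the axes: the visible y-axis segment lies entirely on the curve; it meets the x-axis at x = 0 (among the integer gridlines).
(d) Solving for integer coefficients yields p as stated.

3*x*y^2 + 2*x^2 + x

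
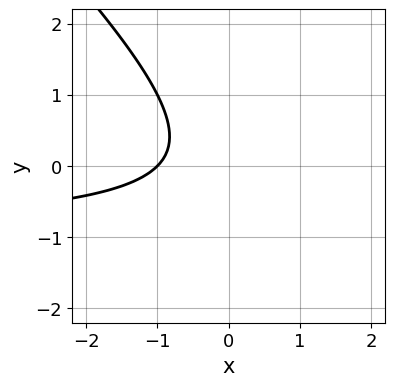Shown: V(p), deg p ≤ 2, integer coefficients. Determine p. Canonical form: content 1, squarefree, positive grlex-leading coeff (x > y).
x*y + y^2 + x + 1

1. The degree is 2 — a generic line meets the curve in up to 2 points.
2. Reading off the gridlines: one x-axis crossing is at x = -1; the curve avoids every integer y-axis point in the box.
3. The integer polynomial consistent with all of this is the stated p.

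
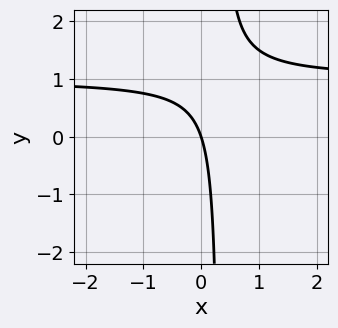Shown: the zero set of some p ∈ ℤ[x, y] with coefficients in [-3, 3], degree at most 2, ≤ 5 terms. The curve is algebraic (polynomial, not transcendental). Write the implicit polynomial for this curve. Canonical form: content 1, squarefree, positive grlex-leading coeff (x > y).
(a) The degree is 2 — a generic line meets the curve in up to 2 points.
(b) From the visible intercepts: one x-axis crossing is at x = 0; it crosses the y-axis at the gridline y = 0.
(c) Together with the visible shape, these determine p as stated.

3*x*y - 3*x - y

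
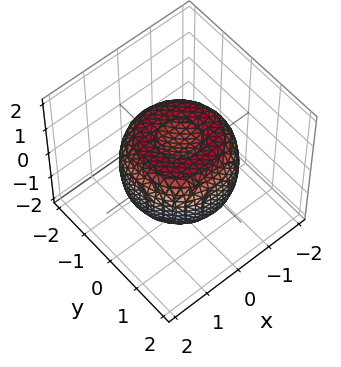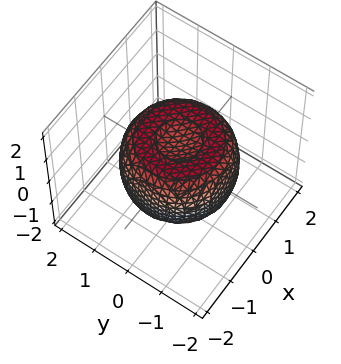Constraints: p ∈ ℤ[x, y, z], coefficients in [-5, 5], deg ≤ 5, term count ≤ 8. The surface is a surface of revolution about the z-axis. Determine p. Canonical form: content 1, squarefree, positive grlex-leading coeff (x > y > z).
2*x^4 + 4*x^2*y^2 + 2*y^4 - 3*x^2 - 3*y^2 + 3*z^2 - 2

1. The degree is 4 — a generic line meets the surface in up to 4 points.
2. Symmetries: rotational symmetry about the z-axis ⇒ p depends on x, y only through x² + y².
3. Observable constraints: a circular section at z = -1 has radius between 0 and 1.
4. These observations pin down the coefficients.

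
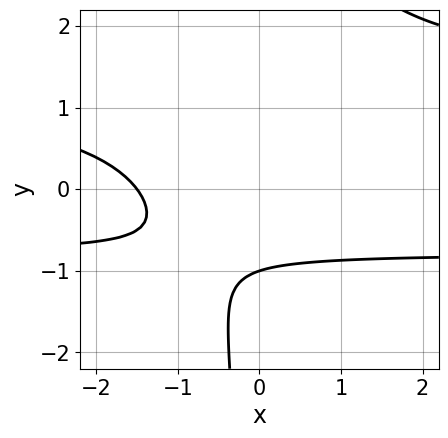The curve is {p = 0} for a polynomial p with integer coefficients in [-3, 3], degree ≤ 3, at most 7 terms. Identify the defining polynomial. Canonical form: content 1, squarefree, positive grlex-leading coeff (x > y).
2*x*y^2 - x*y - 2*x - 3*y - 3

1. The degree is 3 — no degree-2 curve has this shape.
2. Against the integer gridlines: one y-axis crossing is at y = -1.
3. Assembling these constraints gives the stated polynomial.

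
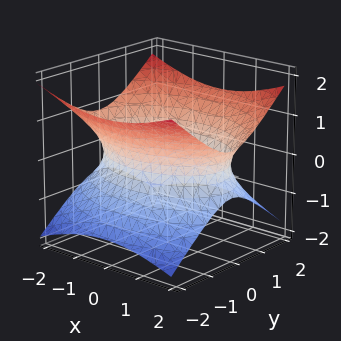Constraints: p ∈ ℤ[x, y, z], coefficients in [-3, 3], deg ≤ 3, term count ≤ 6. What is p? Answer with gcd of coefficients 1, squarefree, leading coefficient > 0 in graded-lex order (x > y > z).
x^2 + 2*y^2 - 3*z^2 - 3

1. Degree: an hourglass — one-sheet hyperboloid; a quadric, so deg p = 2.
2. Symmetries: it's symmetric under z → −z, forcing even powers of z; it's symmetric under y → −y, forcing even powers of y; it's symmetric under x → −x, forcing even powers of x.
3. Observable constraints: the surface avoids every integer z-axis point in the box.
4. Matching integer coefficients to the picture gives p.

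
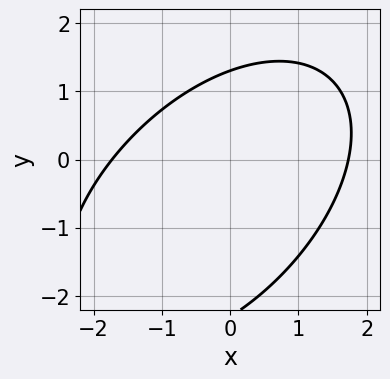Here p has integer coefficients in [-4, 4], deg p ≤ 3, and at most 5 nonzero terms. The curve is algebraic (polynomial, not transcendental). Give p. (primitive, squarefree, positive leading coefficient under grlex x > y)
x^2 - x*y + y^2 + y - 3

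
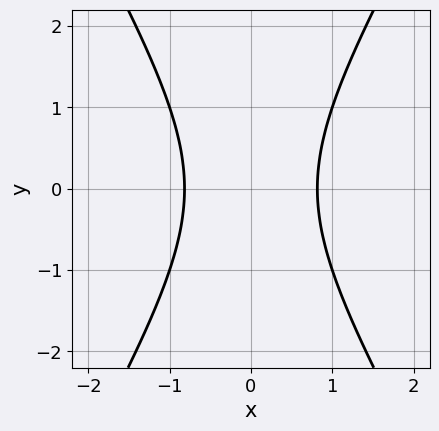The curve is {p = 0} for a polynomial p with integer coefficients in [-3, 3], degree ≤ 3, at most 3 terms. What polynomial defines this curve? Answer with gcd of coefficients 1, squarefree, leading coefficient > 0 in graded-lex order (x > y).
deg p = 2. No degree-1 curve has this shape.
Symmetries: mirror symmetry x ↦ −x ⇒ only even powers of x; it's symmetric under y → −y, forcing even powers of y.
Against the integer gridlines: the curve avoids every integer y-axis point in the box.
Matching integer coefficients to the picture gives p.

3*x^2 - y^2 - 2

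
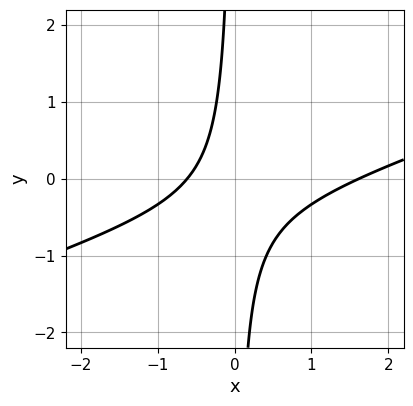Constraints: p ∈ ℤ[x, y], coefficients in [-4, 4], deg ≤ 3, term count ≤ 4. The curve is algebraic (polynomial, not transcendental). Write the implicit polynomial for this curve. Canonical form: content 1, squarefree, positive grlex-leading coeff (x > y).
(a) The degree is 2 — no degree-1 curve has this shape.
(b) Checking where it meets the axes: no y-intercept at any integer in the box.
(c) Putting this together gives p.

x^2 - 3*x*y - x - 1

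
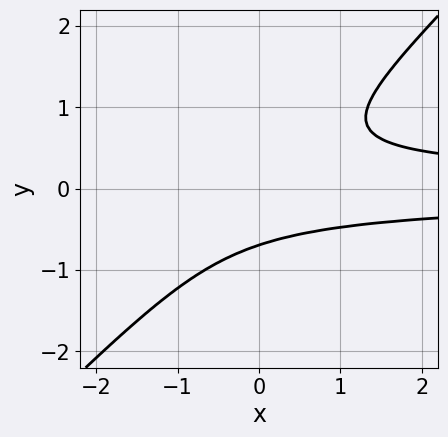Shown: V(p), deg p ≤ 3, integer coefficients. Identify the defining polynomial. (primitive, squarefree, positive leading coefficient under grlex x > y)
3*x*y^2 - 3*y^3 - 1

1. Degree: the shape is more complex than any degree-2 curve, so deg p = 3.
2. Against the integer gridlines: no x-intercept at any integer in the box.
3. Solving for integer coefficients yields p as stated.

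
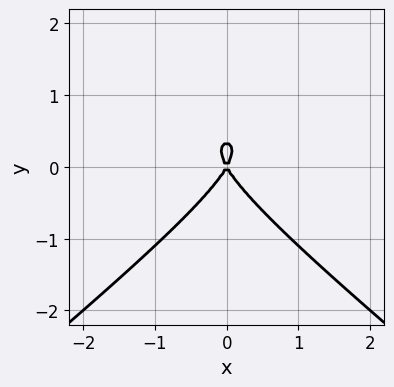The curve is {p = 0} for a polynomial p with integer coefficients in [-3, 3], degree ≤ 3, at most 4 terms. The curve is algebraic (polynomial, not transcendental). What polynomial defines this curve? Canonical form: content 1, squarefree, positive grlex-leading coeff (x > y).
Degree: no degree-2 curve has this shape, so deg p = 3.
Symmetries: it's symmetric under x → −x, forcing even powers of x.
Reading off the gridlines: it meets the y-axis at y = 0 (among the integer gridlines); it meets the x-axis at x = 0 (among the integer gridlines).
Matching integer coefficients to the picture gives p.

2*x^2*y - 3*y^3 - 3*x^2 + y^2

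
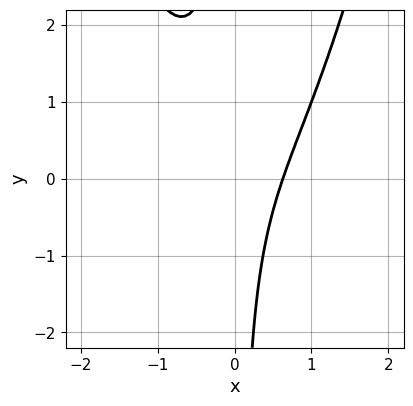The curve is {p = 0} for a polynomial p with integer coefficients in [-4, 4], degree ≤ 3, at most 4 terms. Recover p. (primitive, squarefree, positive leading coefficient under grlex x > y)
First, degree: the shape is more complex than any degree-2 curve, so deg p = 3.
Next, reading off the gridlines: it misses every integer gridline on the y-axis.
Finally, putting this together gives p.

3*x^3 - 3*x*y + 2*x - 2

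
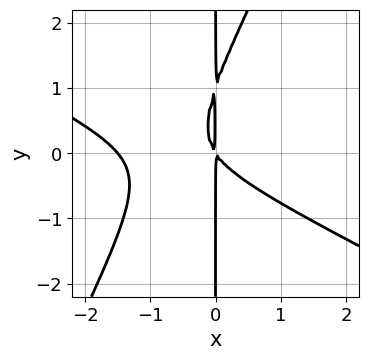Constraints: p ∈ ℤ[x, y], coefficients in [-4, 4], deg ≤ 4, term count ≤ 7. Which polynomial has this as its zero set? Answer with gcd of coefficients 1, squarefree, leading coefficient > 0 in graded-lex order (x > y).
2*x^3 + 3*x^2*y - 2*x*y^2 + 3*x^2 + 2*x*y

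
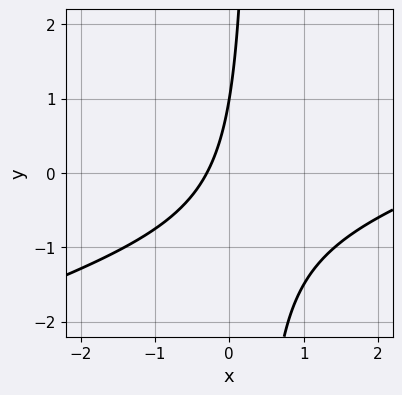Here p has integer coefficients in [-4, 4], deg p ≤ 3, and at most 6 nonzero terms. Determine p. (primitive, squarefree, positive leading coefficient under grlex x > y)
deg p = 2.
From the axis intercepts and sections: it meets the y-axis at y = 1 (among the integer gridlines).
Matching integer coefficients to the picture gives p.

x^2 - 3*x*y - 3*x + y - 1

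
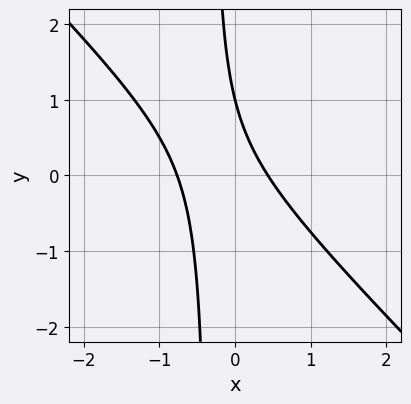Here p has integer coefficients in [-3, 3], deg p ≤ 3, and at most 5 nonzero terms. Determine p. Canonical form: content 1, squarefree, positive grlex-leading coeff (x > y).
(a) deg p = 2.
(b) Observable constraints: it crosses the y-axis at the gridline y = 1.
(c) Matching integer coefficients to the picture gives p.

3*x^2 + 3*x*y + x + y - 1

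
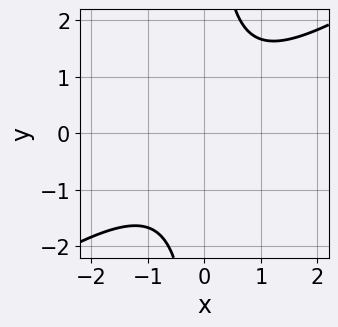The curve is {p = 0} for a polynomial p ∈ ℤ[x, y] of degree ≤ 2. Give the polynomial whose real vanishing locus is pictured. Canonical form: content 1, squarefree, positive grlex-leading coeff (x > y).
2*x^2 - 3*x*y + 3

1. Degree: a generic line meets the curve in up to 2 points, so deg p = 2.
2. Observable constraints: the curve avoids every integer y-axis point in the box; the curve avoids every integer x-axis point in the box.
3. Assembling these constraints gives the stated polynomial.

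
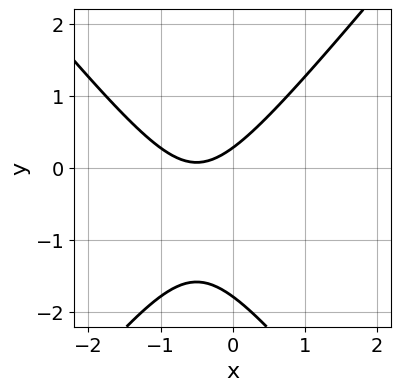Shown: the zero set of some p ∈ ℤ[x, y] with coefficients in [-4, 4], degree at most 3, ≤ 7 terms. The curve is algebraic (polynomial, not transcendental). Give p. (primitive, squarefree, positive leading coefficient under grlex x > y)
(a) The degree is 2 — the shape is more complex than any degree-1 curve.
(b) Checking where it meets the axes: the curve avoids every integer x-axis point in the box.
(c) Together with the visible shape, these determine p as stated.

3*x^2 - 2*y^2 + 3*x - 3*y + 1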